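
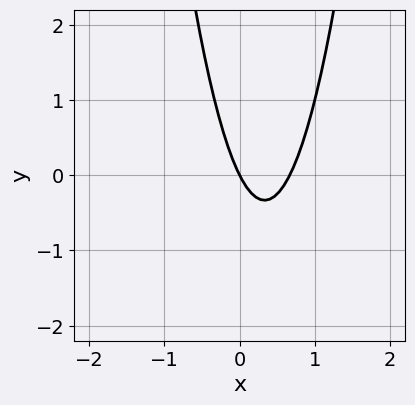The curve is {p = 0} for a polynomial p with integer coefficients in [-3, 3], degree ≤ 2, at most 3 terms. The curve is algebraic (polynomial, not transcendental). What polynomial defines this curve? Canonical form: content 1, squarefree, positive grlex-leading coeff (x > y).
(a) Degree: the shape is more complex than any degree-1 curve, so deg p = 2.
(b) Reading off the gridlines: it crosses the y-axis at the gridline y = 0; one x-axis crossing is at x = 0.
(c) Matching integer coefficients to the picture gives p.

3*x^2 - 2*x - y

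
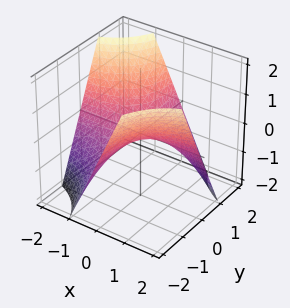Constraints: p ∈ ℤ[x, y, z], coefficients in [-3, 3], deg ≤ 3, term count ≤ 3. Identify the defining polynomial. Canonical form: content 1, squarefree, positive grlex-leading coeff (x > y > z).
deg p = 2. A generic line meets the surface in up to 2 points.
Reading off the gridlines: it crosses the z-axis at the gridline z = 0; every point of the y-axis in the box is on the surface.
Together with the visible shape, these determine p as stated. Check: (-1, 0, 0) on the x-axis lies on the surface, and p(-1, 0, 0) = 0. ✓

x*y + z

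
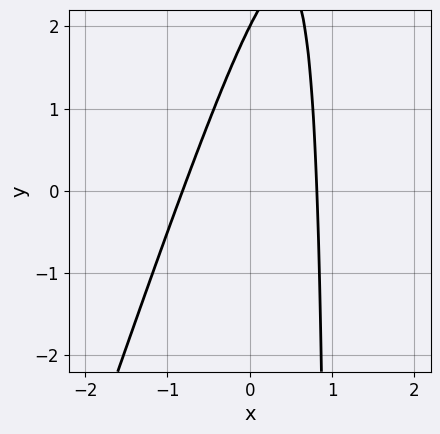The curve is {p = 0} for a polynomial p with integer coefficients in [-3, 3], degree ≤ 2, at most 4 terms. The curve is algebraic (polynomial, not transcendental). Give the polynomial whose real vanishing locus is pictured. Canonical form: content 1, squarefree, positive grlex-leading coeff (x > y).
(a) deg p = 2. The shape is more complex than any degree-1 curve.
(b) Checking where it meets the axes: it crosses the y-axis at the gridline y = 2.
(c) Fitting integer coefficients to these (and the overall shape) gives p.

3*x^2 - x*y + y - 2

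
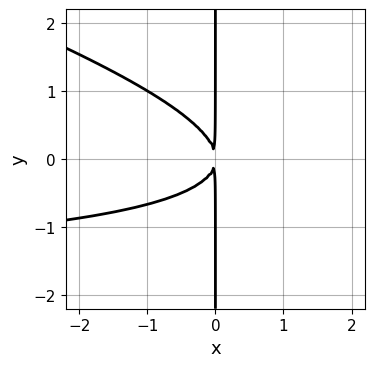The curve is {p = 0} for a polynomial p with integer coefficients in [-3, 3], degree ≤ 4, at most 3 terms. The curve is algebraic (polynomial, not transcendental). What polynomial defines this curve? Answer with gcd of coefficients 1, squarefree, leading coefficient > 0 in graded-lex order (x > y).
First, degree: no degree-2 curve has this shape, so deg p = 3.
Next, from the axis intercepts and sections: the visible y-axis segment lies entirely on the curve.
Finally, matching integer coefficients to the picture gives p.

x^2*y + 3*x*y^2 + 2*x^2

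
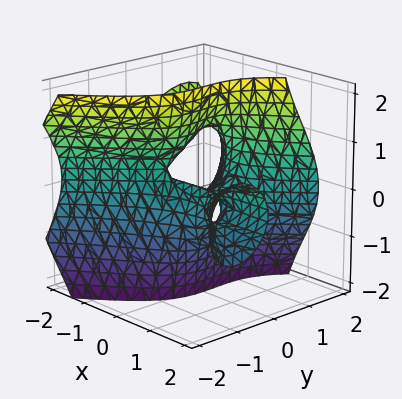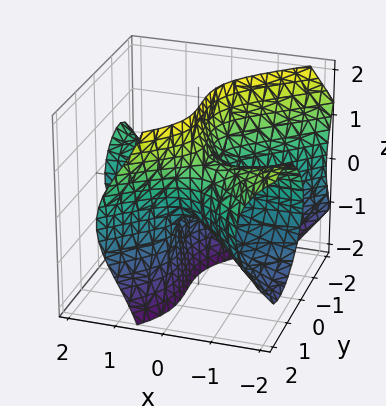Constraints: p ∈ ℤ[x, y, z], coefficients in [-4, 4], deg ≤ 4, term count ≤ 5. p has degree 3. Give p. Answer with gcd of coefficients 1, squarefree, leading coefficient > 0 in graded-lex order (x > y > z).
2*x^2*y + 3*x*z^2 - 2*y^3 + 2*y^2 + z

1. deg p = 3.
2. Reading off the gridlines: the visible x-axis segment lies entirely on the surface; one z-axis crossing is at z = 0.
3. These observations pin down the coefficients.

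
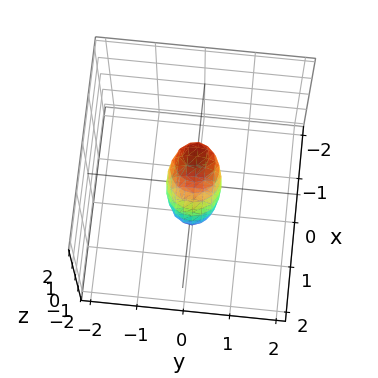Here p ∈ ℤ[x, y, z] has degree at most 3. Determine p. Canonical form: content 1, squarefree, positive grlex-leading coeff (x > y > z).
deg p = 2.
Solving for integer coefficients yields p as stated.

3*x^2 + 3*x*z + 3*y^2 + 2*z^2 - 1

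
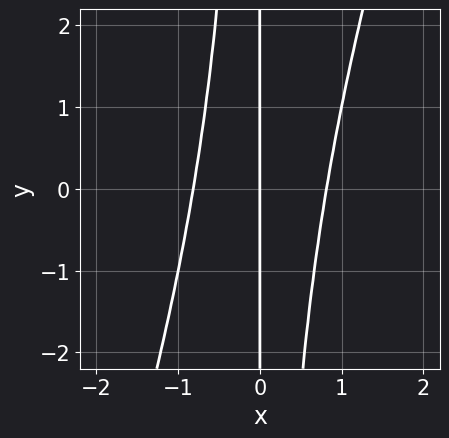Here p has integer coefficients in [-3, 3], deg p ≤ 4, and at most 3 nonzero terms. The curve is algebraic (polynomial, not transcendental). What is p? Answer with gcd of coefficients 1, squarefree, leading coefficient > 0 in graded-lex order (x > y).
3*x^3 - x^2*y - 2*x

1. The degree is 3 — the shape is more complex than any degree-2 curve.
2. Against the integer gridlines: every point of the y-axis in the box is on the curve; one x-axis crossing is at x = 0.
3. Fitting integer coefficients to these (and the overall shape) gives p.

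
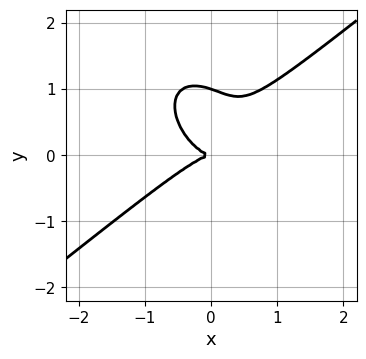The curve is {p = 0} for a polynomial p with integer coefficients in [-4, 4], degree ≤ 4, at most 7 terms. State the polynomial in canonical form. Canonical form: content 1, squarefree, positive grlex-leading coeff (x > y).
3*x^3 - x^2*y - x*y^2 - 3*y^3 + 3*y^2

1. deg p = 3. No degree-2 curve has this shape.
2. Against the integer gridlines: one x-axis crossing is at x = 0; the y-axis gridline crossings are at y ∈ {0, 1}.
3. Matching integer coefficients to the picture gives p.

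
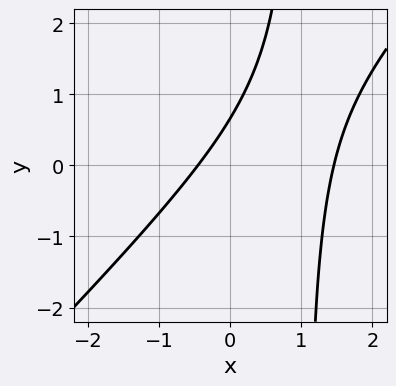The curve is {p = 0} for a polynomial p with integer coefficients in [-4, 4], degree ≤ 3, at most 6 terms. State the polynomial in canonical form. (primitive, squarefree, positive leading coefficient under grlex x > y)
1. deg p = 2. A generic line meets the curve in up to 2 points.
2. Putting this together gives p.

3*x^2 - 3*x*y - 3*x + 3*y - 2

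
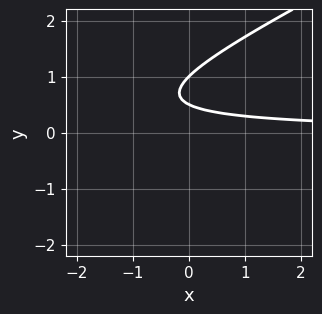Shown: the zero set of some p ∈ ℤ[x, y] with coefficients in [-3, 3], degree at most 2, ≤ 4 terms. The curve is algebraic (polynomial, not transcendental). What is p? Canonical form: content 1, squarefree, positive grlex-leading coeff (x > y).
(a) The degree is 2 — a generic line meets the curve in up to 2 points.
(b) Against the integer gridlines: one y-axis crossing is at y = 1; no x-intercept at any integer in the box.
(c) Assembling these constraints gives the stated polynomial.

x*y - 2*y^2 + 3*y - 1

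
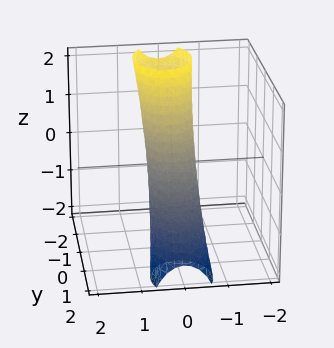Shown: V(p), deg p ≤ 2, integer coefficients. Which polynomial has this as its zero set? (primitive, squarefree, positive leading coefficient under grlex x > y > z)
The degree is 2 — the shape is more complex than any degree-1 surface.
Against the integer gridlines: among the integer gridlines, it crosses the z-axis at z ∈ {-1, 1}.
Fitting integer coefficients to these (and the overall shape) gives p.

3*x^2 + 2*y^2 + 3*y*z + z^2 - 1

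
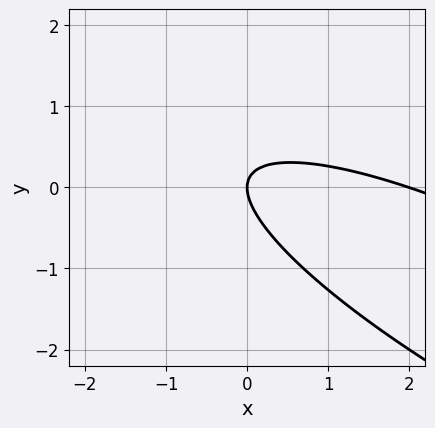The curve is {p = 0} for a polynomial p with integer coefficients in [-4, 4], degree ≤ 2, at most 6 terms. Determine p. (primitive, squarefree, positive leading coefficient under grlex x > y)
1. Degree: the shape is more complex than any degree-1 curve, so deg p = 2.
2. From the visible intercepts: it crosses the y-axis at the gridline y = 0; among the integer gridlines, it crosses the x-axis at x ∈ {0, 2}.
3. The integer polynomial consistent with all of this is the stated p.

x^2 + 3*x*y + 3*y^2 - 2*x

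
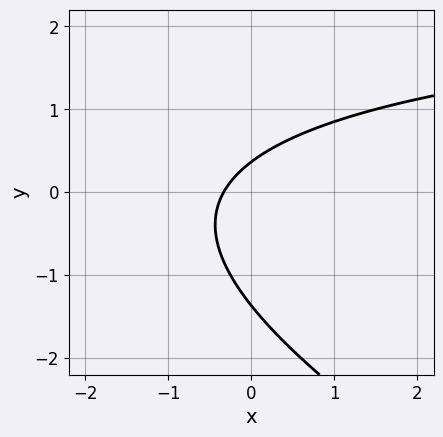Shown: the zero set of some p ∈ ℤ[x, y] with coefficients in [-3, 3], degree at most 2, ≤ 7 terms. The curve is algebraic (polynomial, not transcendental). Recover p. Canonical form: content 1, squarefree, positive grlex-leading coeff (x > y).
(a) Degree: a generic line meets the curve in up to 2 points, so deg p = 2.
(b) Solving for integer coefficients yields p as stated.

x*y + 2*y^2 - 3*x + 2*y - 1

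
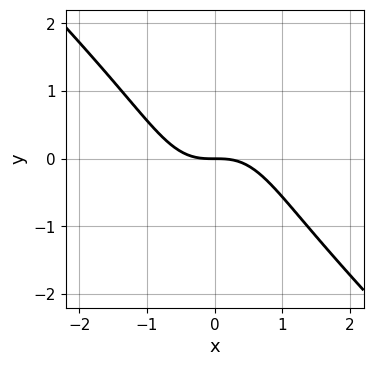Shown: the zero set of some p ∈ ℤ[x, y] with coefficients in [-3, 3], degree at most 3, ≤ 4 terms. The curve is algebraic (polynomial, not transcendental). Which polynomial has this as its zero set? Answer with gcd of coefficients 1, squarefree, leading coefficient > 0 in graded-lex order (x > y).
First, degree: a generic line meets the curve in up to 3 points, so deg p = 3.
Next, from the visible intercepts: it crosses the x-axis at the gridline x = 0; one y-axis crossing is at y = 0.
Finally, the integer polynomial consistent with all of this is the stated p.

3*x^3 + 2*x^2*y + y^3 + 3*y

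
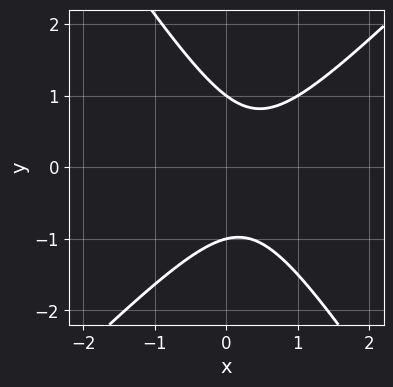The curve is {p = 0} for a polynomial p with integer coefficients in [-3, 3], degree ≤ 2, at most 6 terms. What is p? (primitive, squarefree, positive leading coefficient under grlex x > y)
First, degree: the shape is more complex than any degree-1 curve, so deg p = 2.
Then, against the integer gridlines: it misses every integer gridline on the x-axis; among the integer gridlines, it crosses the y-axis at y ∈ {-1, 1}.
Finally, fitting integer coefficients to these (and the overall shape) gives p.

3*x^2 - x*y - 2*y^2 - 2*x + 2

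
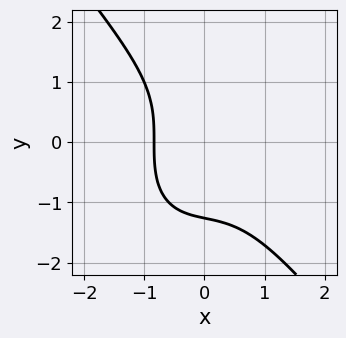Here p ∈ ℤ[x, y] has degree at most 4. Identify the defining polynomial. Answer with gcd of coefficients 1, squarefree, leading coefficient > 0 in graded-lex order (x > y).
(a) Degree: a generic line meets the curve in up to 3 points, so deg p = 3.
(b) Solving for integer coefficients yields p as stated.

2*x^3 + y^3 + x + 2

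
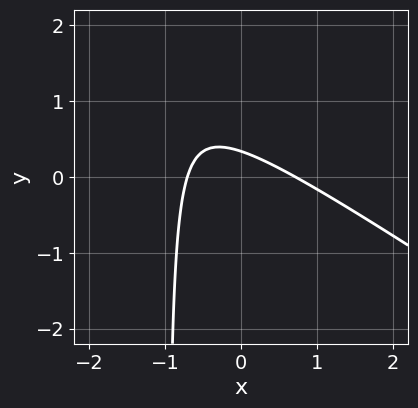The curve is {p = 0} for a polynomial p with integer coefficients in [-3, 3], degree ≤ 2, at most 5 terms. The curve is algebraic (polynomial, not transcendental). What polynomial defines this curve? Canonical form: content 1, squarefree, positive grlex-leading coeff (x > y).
2*x^2 + 3*x*y + 3*y - 1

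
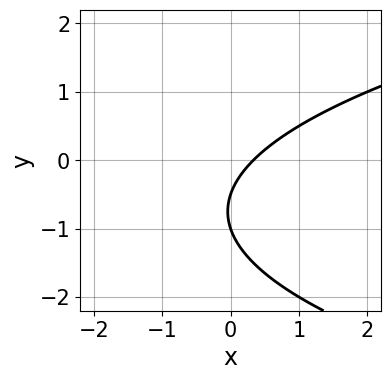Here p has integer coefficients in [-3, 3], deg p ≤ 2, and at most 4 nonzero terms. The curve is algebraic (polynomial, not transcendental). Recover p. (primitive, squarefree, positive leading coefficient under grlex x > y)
2*y^2 - 3*x + 3*y + 1

First, deg p = 2. The shape is more complex than any degree-1 curve.
Then, against the integer gridlines: one y-axis crossing is at y = -1.
Finally, these observations pin down the coefficients.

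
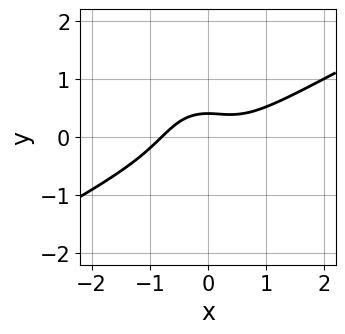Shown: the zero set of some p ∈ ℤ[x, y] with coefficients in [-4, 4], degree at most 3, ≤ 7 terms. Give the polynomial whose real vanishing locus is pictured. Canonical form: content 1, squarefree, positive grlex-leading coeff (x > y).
First, the degree is 3 — no degree-2 curve has this shape.
Finally, matching integer coefficients to the picture gives p.

2*x^3 - 3*x^2*y - 3*y^3 - 2*y + 1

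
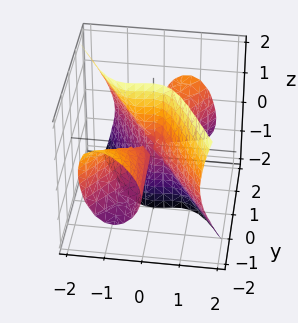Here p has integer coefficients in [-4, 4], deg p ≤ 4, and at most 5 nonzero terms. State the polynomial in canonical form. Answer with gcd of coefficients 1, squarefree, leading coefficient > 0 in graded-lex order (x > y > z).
2*x^3 + x^2*z - x*y^2 + y*z^2

(a) The picture has 2 separate pieces.
(b) The degree is 3 — the shape is more complex than any degree-2 surface.
(c) Checking where it meets the axes: it crosses the x-axis at the gridline x = 0; the visible y-axis segment lies entirely on the surface; every point of the z-axis in the box is on the surface.
(d) Solving for integer coefficients yields p as stated.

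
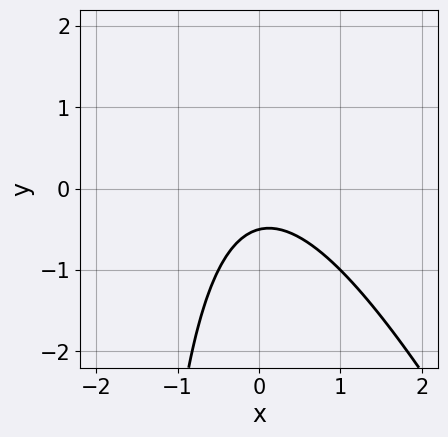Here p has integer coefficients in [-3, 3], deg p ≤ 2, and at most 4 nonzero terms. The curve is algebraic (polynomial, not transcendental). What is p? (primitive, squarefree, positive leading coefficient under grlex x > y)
First, deg p = 2.
Then, observable constraints: it misses every integer gridline on the x-axis.
Finally, solving for integer coefficients yields p as stated.

2*x^2 + x*y + 2*y + 1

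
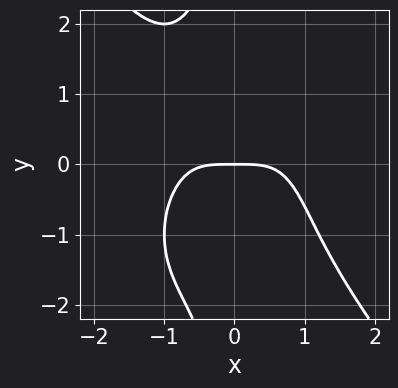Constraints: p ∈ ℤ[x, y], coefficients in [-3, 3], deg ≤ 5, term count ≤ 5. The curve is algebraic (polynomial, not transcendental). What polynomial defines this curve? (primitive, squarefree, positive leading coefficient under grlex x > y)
2*x^4 + x*y^3 + 3*y

1. Degree: the shape is more complex than any degree-3 curve, so deg p = 4.
2. From the axis intercepts and sections: one y-axis crossing is at y = 0; one x-axis crossing is at x = 0.
3. Putting this together gives p.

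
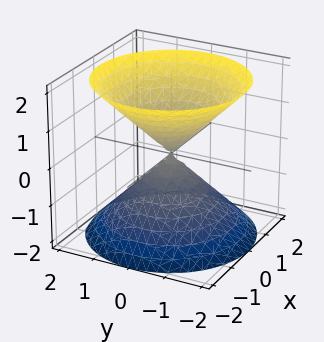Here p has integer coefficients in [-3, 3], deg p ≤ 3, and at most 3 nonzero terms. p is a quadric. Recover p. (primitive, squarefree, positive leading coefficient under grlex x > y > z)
x^2 + y^2 - z^2

First, there are 2 components. Treating them together as one polynomial.
Next, degree: two nappes meeting at a single point; a quadric, so deg p = 2.
Then, symmetries: it's symmetric under z → −z, forcing even powers of z; rotational symmetry about the z-axis ⇒ p depends on x, y only through x² + y².
Then, from the axis intercepts and sections: it crosses the x-axis at the gridline x = 0; one z-axis crossing is at z = 0; a circular section at z = -1 has radius exactly 1.
Finally, these observations pin down the coefficients.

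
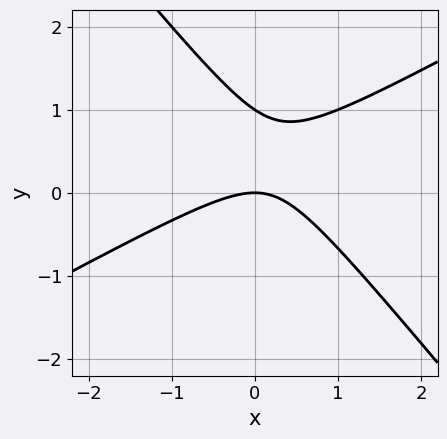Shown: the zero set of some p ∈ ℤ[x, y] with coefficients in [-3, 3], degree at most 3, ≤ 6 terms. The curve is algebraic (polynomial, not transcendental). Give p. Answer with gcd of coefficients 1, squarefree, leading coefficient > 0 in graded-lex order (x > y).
2*x^2 - 2*x*y - 3*y^2 + 3*y

Degree: a generic line meets the curve in up to 2 points, so deg p = 2.
Reading off the gridlines: it crosses the x-axis at the gridline x = 0; among the integer gridlines, it crosses the y-axis at y ∈ {0, 1}.
Solving for integer coefficients yields p as stated.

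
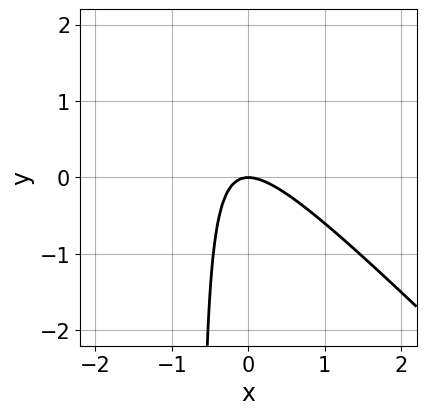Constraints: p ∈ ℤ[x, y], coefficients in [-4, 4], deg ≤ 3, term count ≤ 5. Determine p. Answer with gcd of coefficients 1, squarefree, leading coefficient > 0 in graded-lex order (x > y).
3*x^2 + 3*x*y + 2*y

(a) deg p = 2.
(b) From the visible intercepts: it crosses the x-axis at the gridline x = 0; it meets the y-axis at y = 0 (among the integer gridlines).
(c) Assembling these constraints gives the stated polynomial.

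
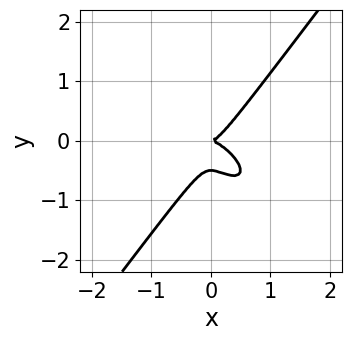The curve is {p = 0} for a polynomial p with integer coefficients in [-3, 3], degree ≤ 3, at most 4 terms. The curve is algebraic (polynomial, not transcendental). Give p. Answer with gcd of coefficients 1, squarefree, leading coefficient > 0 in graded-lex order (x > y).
2*x^3 + 2*x^2*y - 2*y^3 - y^2

1. The degree is 3 — a generic line meets the curve in up to 3 points.
2. From the visible intercepts: it crosses the y-axis at the gridline y = 0; it meets the x-axis at x = 0 (among the integer gridlines).
3. Together with the visible shape, these determine p as stated.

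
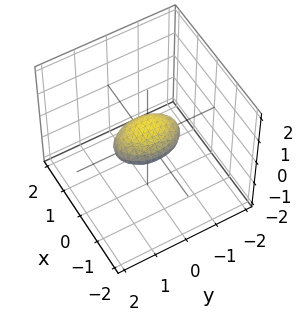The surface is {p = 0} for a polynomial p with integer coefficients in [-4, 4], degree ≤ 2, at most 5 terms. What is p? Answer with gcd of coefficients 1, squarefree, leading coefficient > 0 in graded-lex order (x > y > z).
2*x^2 + y^2 + 3*z^2 - 1

(a) The degree is 2 — a closed, bounded, convex surface; a quadric.
(b) Symmetries: mirror symmetry x ↦ −x ⇒ only even powers of x; mirror symmetry y ↦ −y ⇒ only even powers of y; it's symmetric under z → −z, forcing even powers of z.
(c) From the visible intercepts: the y-axis gridline crossings are at y ∈ {-1, 1}.
(d) Putting this together gives p.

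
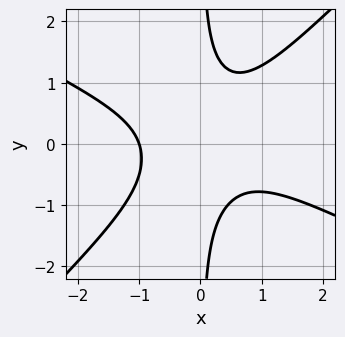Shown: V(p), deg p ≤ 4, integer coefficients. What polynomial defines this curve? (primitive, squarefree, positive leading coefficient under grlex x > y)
x^3 + x^2*y - 2*x*y^2 + 1

(a) The degree is 3 — no degree-2 curve has this shape.
(b) Against the integer gridlines: it meets the x-axis at x = -1 (among the integer gridlines); it misses every integer gridline on the y-axis.
(c) Matching integer coefficients to the picture gives p.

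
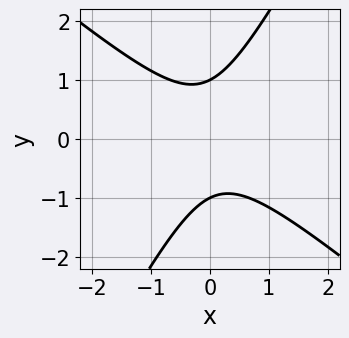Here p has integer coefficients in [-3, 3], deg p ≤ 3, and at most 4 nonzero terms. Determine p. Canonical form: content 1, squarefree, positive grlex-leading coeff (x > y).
(a) The degree is 2 — a generic line meets the curve in up to 2 points.
(b) Against the integer gridlines: the y-axis gridline crossings are at y ∈ {-1, 1}; the curve avoids every integer x-axis point in the box.
(c) Putting this together gives p.

3*x^2 + 2*x*y - 2*y^2 + 2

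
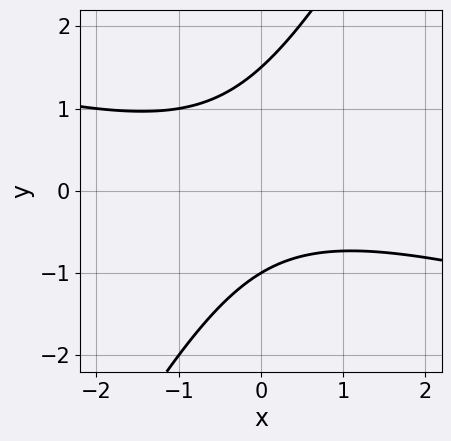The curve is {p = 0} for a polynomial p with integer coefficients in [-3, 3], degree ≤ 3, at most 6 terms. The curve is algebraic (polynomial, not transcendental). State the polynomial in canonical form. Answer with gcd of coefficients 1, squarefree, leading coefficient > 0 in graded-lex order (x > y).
x^2 + 3*x*y - 2*y^2 + y + 3

The degree is 2 — the shape is more complex than any degree-1 curve.
From the axis intercepts and sections: no x-intercept at any integer in the box; one y-axis crossing is at y = -1.
Fitting integer coefficients to these (and the overall shape) gives p.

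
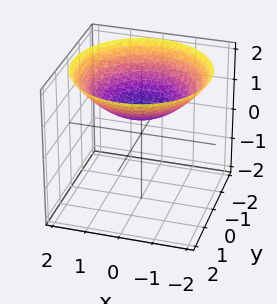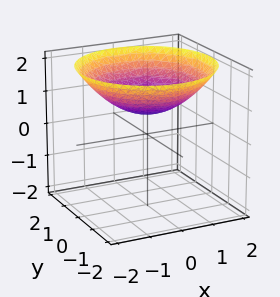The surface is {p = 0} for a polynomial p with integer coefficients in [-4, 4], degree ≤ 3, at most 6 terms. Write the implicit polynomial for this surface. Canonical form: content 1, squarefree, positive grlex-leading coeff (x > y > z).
x^2 + y^2 - 3*z + 2

The degree is 2 — a generic line meets the surface in up to 2 points.
By symmetry, the z-axis is an axis of rotation, so x and y enter only as x² + y².
Checking where it meets the axes: it misses every integer gridline on the x-axis; a circular section at z = 1 has radius exactly 1; the surface avoids every integer y-axis point in the box.
Matching integer coefficients to the picture gives p.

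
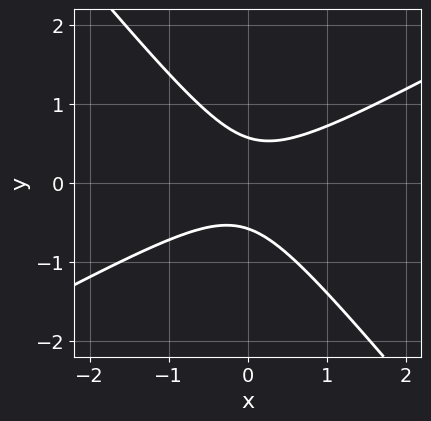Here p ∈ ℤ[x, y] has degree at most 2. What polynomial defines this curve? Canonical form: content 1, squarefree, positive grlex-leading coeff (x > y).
2*x^2 - 2*x*y - 3*y^2 + 1

The degree is 2 — the shape is more complex than any degree-1 curve.
From the axis intercepts and sections: the curve avoids every integer x-axis point in the box.
These observations pin down the coefficients.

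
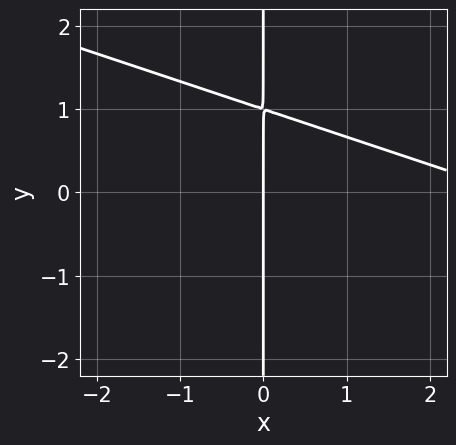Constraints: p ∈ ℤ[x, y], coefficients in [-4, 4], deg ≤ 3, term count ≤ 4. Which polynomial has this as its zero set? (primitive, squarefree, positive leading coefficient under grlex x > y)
x^2 + 3*x*y - 3*x

1. deg p = 2. The shape is more complex than any degree-1 curve.
2. Observable constraints: one x-axis crossing is at x = 0; every point of the y-axis in the box is on the curve.
3. Together with the visible shape, these determine p as stated.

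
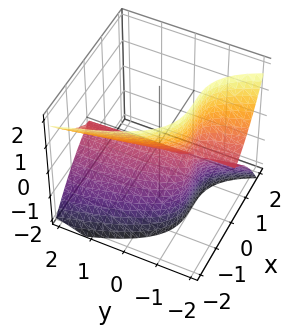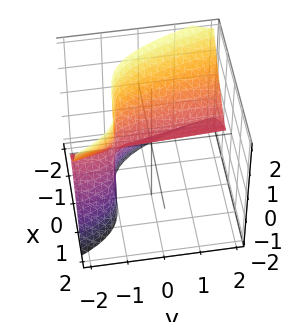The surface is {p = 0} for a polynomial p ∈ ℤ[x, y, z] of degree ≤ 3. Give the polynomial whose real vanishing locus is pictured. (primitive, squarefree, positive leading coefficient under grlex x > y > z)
The degree is 3 — a generic line meets the surface in up to 3 points.
From the axis intercepts and sections: it meets the z-axis at z = 0 (among the integer gridlines); every point of the y-axis in the box is on the surface; one x-axis crossing is at x = 0.
The integer polynomial consistent with all of this is the stated p.

x^3 + y*z^2 + z^2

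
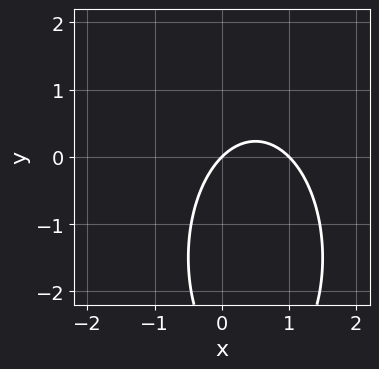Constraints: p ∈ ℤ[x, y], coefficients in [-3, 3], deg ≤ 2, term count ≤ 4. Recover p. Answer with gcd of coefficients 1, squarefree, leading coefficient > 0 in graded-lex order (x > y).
1. The degree is 2 — no degree-1 curve has this shape.
2. Observable constraints: among the integer gridlines, it crosses the x-axis at x ∈ {0, 1}; it meets the y-axis at y = 0 (among the integer gridlines).
3. Assembling these constraints gives the stated polynomial.

3*x^2 + y^2 - 3*x + 3*y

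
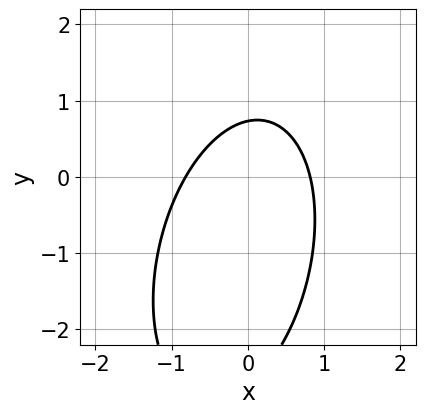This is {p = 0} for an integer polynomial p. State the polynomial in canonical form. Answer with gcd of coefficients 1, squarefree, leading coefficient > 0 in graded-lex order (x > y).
First, deg p = 2. No degree-1 curve has this shape.
Finally, matching integer coefficients to the picture gives p.

3*x^2 - x*y + y^2 + 2*y - 2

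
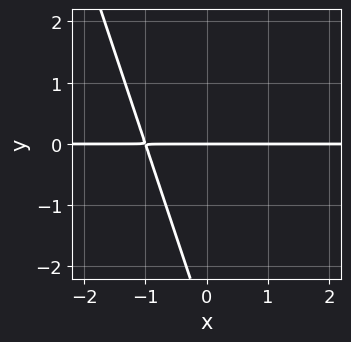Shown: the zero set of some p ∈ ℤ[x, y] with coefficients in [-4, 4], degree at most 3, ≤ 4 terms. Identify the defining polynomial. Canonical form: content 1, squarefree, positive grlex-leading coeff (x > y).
(a) deg p = 2.
(b) From the visible intercepts: one y-axis crossing is at y = 0; the visible x-axis segment lies entirely on the curve.
(c) Assembling these constraints gives the stated polynomial.

3*x*y + y^2 + 3*y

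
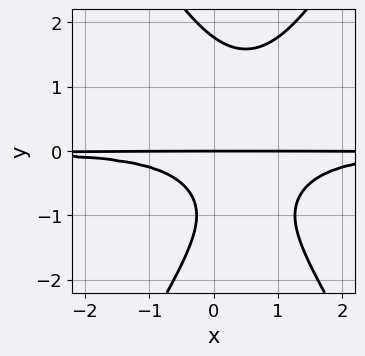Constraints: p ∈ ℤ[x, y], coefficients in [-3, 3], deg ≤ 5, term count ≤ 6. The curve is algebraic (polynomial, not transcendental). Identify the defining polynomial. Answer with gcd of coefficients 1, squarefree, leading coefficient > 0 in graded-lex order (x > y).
(a) The degree is 4 — no degree-3 curve has this shape.
(b) From the axis intercepts and sections: it meets the y-axis at y = 0 (among the integer gridlines); every point of the x-axis in the box is on the curve.
(c) These observations pin down the coefficients.

3*x^2*y^2 - y^4 - 3*x*y^2 + 2*y^2 + 2*y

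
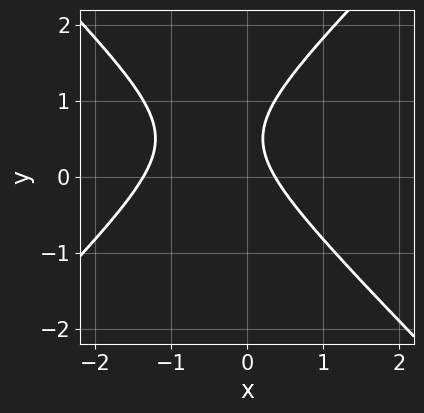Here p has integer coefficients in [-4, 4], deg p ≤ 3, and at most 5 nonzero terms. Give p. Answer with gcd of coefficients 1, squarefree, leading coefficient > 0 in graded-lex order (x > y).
deg p = 2. A generic line meets the curve in up to 2 points.
Against the integer gridlines: the curve avoids every integer y-axis point in the box.
The integer polynomial consistent with all of this is the stated p.

2*x^2 - 2*y^2 + 2*x + 2*y - 1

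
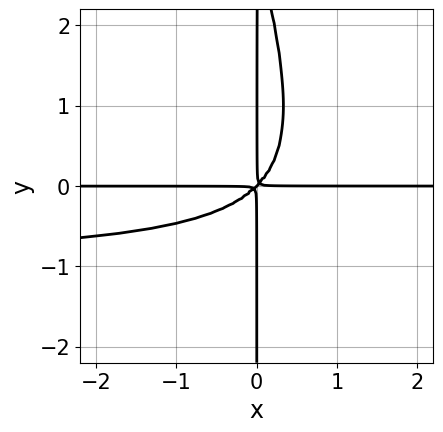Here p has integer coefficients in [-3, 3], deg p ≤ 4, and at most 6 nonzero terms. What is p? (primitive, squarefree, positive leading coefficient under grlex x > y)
3*x^2*y^2 + x*y^3 + 3*x^2*y - 3*x*y^2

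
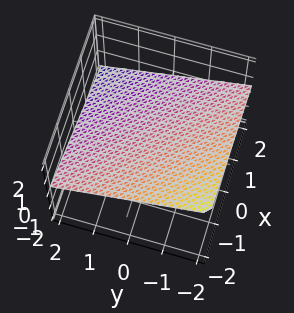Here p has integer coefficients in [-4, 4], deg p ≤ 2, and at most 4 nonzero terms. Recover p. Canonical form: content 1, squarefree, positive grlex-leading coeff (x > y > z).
x + y + 3*z - 2

(a) The degree is 1 — the surface is flat (a plane).
(b) Against the integer gridlines: it meets the x-axis at x = 2 (among the integer gridlines); one y-axis crossing is at y = 2.
(c) Matching integer coefficients to the picture gives p.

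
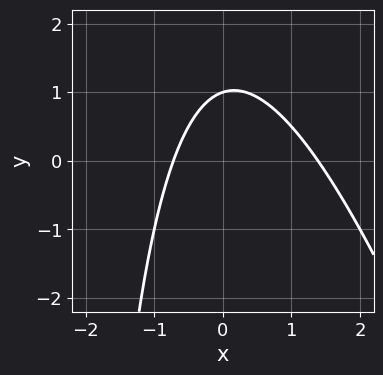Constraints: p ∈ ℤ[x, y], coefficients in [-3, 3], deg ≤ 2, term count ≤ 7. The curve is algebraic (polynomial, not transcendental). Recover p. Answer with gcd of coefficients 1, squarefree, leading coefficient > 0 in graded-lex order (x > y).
3*x^2 + x*y - 2*x + 3*y - 3

The degree is 2 — a generic line meets the curve in up to 2 points.
Against the integer gridlines: one y-axis crossing is at y = 1.
Solving for integer coefficients yields p as stated.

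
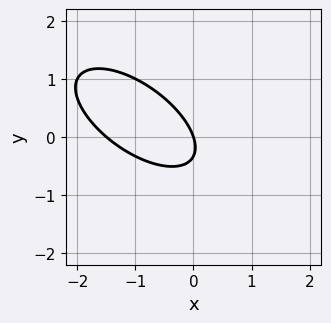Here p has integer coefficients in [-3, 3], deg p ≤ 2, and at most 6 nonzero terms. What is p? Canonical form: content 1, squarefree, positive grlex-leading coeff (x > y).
2*x^2 + 3*x*y + 3*y^2 + 3*x + y

Degree: the shape is more complex than any degree-1 curve, so deg p = 2.
Reading off the gridlines: one x-axis crossing is at x = 0; it crosses the y-axis at the gridline y = 0.
Fitting integer coefficients to these (and the overall shape) gives p.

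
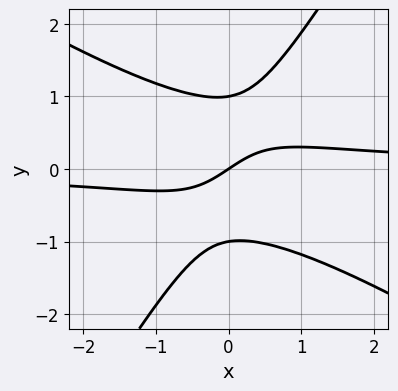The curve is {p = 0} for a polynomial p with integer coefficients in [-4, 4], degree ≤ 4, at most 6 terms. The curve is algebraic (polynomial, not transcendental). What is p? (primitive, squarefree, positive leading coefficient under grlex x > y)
(a) The degree is 3 — no degree-2 curve has this shape.
(b) From the visible intercepts: one x-axis crossing is at x = 0; among the integer gridlines, it crosses the y-axis at y ∈ {-1, 0, 1}.
(c) These observations pin down the coefficients.

3*x^2*y + 3*x*y^2 - 3*y^3 - 2*x + 3*y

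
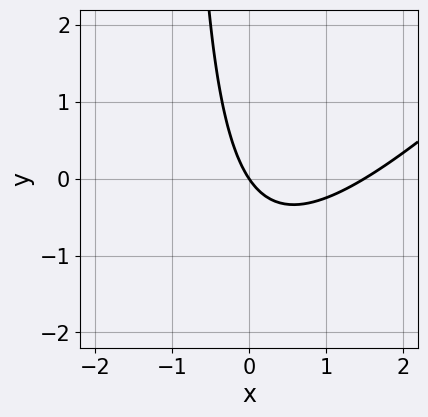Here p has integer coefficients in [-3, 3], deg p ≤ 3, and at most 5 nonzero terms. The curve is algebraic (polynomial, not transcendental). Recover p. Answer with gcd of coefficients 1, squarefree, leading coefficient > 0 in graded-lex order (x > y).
(a) The degree is 2 — a generic line meets the curve in up to 2 points.
(b) Reading off the gridlines: one y-axis crossing is at y = 0; it meets the x-axis at x = 0 (among the integer gridlines).
(c) These observations pin down the coefficients.

2*x^2 - 2*x*y - 3*x - 2*y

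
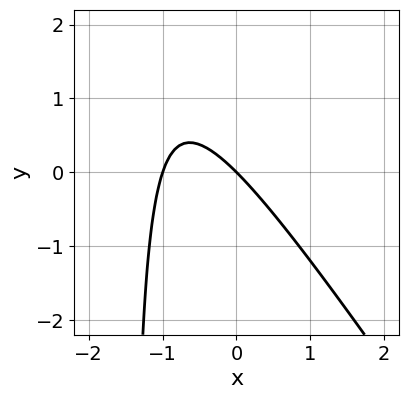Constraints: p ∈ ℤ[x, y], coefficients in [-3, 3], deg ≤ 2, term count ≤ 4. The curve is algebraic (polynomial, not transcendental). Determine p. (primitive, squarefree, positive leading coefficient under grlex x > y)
3*x^2 + 2*x*y + 3*x + 3*y

First, degree: no degree-1 curve has this shape, so deg p = 2.
Next, from the axis intercepts and sections: it meets the y-axis at y = 0 (among the integer gridlines); among the integer gridlines, it crosses the x-axis at x ∈ {-1, 0}.
Finally, together with the visible shape, these determine p as stated.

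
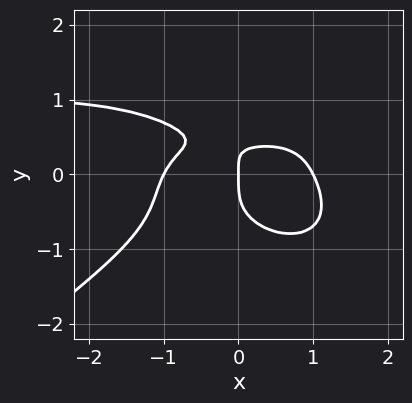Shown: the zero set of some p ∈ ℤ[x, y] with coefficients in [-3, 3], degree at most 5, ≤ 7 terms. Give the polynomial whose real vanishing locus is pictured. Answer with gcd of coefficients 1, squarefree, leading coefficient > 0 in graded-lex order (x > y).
x^3*y - 3*y^4 - x^3 - 2*x*y + x

1. The degree is 4 — a generic line meets the curve in up to 4 points.
2. From the visible intercepts: one y-axis crossing is at y = 0; the x-axis gridline crossings are at x ∈ {-1, 0, 1}.
3. Matching integer coefficients to the picture gives p.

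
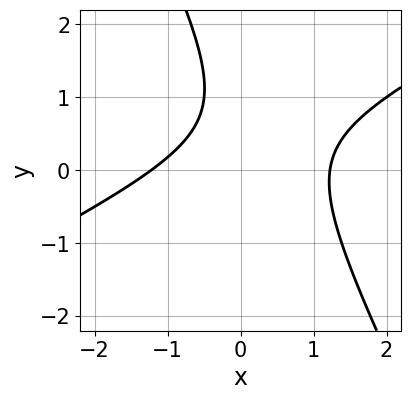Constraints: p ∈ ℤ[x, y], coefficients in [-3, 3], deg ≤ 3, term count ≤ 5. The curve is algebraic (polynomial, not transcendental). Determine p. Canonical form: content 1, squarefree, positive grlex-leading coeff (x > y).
2*x^2 - 3*x*y - 2*y^2 + 3*y - 3

(a) Degree: the shape is more complex than any degree-1 curve, so deg p = 2.
(b) From the axis intercepts and sections: it misses every integer gridline on the y-axis.
(c) Matching integer coefficients to the picture gives p.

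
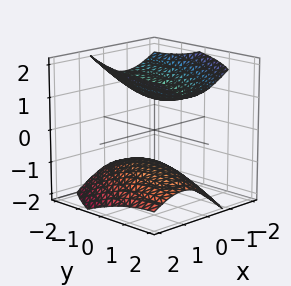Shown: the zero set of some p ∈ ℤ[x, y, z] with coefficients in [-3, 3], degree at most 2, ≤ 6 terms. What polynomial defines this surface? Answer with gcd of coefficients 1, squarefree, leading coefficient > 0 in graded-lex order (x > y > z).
3*x^2 - 2*x*y + x*z + y^2 - 3*z^2 + 3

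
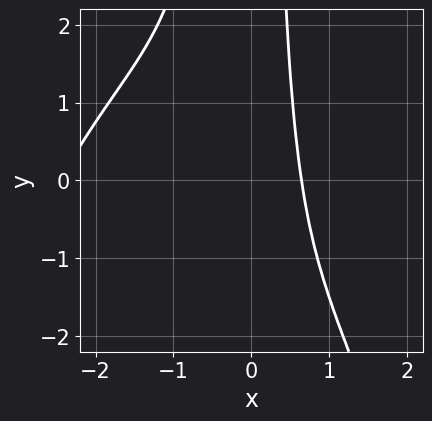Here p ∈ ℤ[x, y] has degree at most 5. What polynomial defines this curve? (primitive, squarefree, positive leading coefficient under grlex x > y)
1. Degree: no degree-3 curve has this shape, so deg p = 4.
2. From the axis intercepts and sections: no y-intercept at any integer in the box.
3. Solving for integer coefficients yields p as stated.

x^4 + 2*x^3 + 2*x^2*y + 2*x - 2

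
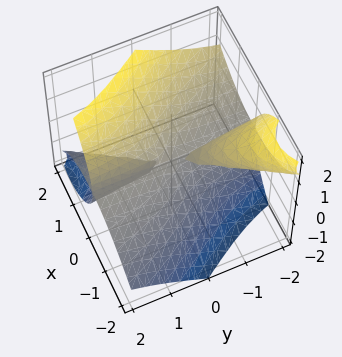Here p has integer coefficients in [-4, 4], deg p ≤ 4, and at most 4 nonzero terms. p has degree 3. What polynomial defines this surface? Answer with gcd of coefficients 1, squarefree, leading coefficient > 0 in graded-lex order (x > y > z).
1. I count 3 distinct pieces. They look like related sheets of one shape, so recover p as a whole.
2. The degree is 3 — the shape is more complex than any degree-2 surface.
3. From the axis intercepts and sections: one x-axis crossing is at x = 0; the visible y-axis segment lies entirely on the surface.
4. Solving for integer coefficients yields p as stated.

x^3 + 2*x*y*z - z^3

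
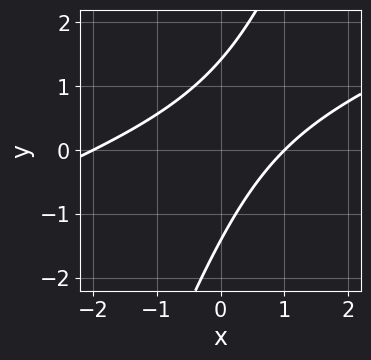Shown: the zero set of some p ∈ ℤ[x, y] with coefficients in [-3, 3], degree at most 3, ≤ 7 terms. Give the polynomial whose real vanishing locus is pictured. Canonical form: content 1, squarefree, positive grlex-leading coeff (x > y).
x^2 - 3*x*y + y^2 + x - 2

1. deg p = 2.
2. Reading off the gridlines: the x-axis gridline crossings are at x ∈ {-2, 1}.
3. Solving for integer coefficients yields p as stated.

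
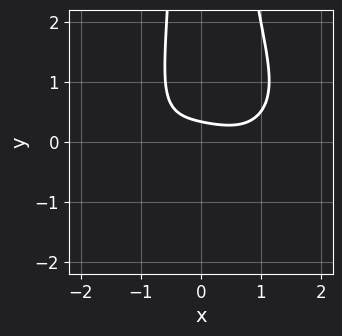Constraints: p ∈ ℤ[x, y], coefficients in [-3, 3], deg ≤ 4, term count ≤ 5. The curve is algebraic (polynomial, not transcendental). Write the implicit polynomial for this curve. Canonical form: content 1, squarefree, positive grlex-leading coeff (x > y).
1. Degree: a generic line meets the curve in up to 4 points, so deg p = 4.
2. Checking where it meets the axes: no x-intercept at any integer in the box.
3. The integer polynomial consistent with all of this is the stated p.

x^4 + 2*x^2*y^2 - 2*x*y - 3*y + 1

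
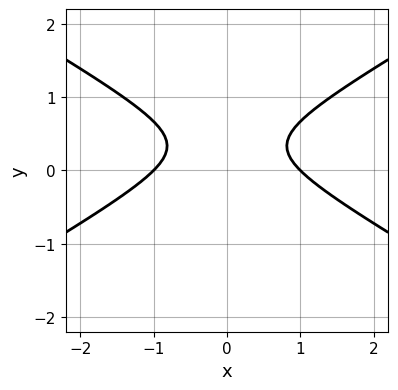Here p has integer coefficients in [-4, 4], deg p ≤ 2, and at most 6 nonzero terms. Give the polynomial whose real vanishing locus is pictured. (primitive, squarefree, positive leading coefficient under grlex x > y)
x^2 - 3*y^2 + 2*y - 1

(a) deg p = 2. No degree-1 curve has this shape.
(b) Symmetries: mirror symmetry x ↦ −x ⇒ only even powers of x.
(c) Reading off the gridlines: it misses every integer gridline on the y-axis; the x-axis gridline crossings are at x ∈ {-1, 1}.
(d) Putting this together gives p.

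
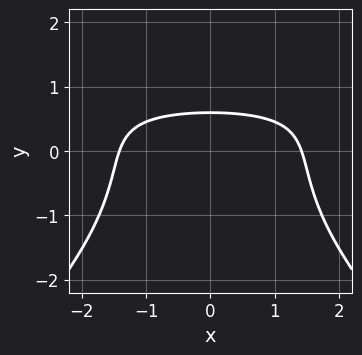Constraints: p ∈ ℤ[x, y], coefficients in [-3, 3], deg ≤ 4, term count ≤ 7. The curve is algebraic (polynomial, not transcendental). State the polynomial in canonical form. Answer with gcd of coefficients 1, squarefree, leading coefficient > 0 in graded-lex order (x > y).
First, the degree is 3 — the shape is more complex than any degree-2 curve.
Next, symmetries: it's symmetric under x → −x, forcing even powers of x.
Finally, assembling these constraints gives the stated polynomial.

x^2*y - y^3 - x^2 - 3*y + 2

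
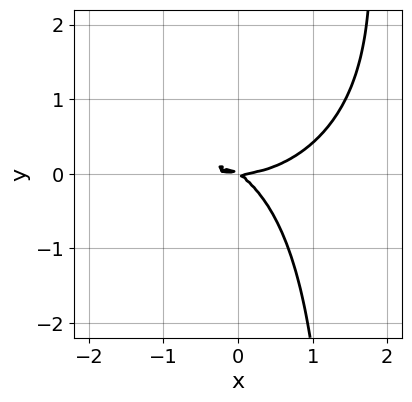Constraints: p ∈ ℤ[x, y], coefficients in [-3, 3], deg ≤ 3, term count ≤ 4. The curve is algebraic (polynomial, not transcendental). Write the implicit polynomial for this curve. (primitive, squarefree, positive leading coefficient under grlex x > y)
x^3 + 2*x*y^2 - 2*x*y - 3*y^2

(a) Degree: no degree-2 curve has this shape, so deg p = 3.
(b) Checking where it meets the axes: one x-axis crossing is at x = 0; it meets the y-axis at y = 0 (among the integer gridlines).
(c) The integer polynomial consistent with all of this is the stated p.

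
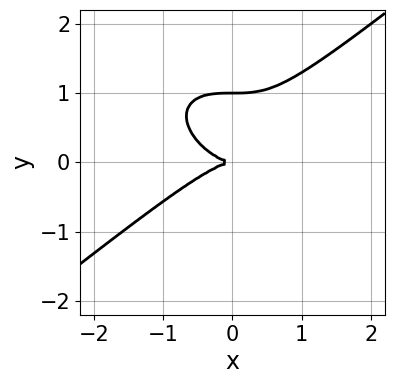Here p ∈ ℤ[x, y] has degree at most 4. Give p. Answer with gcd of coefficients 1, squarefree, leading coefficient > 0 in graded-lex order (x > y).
x^3 - 2*y^3 + 2*y^2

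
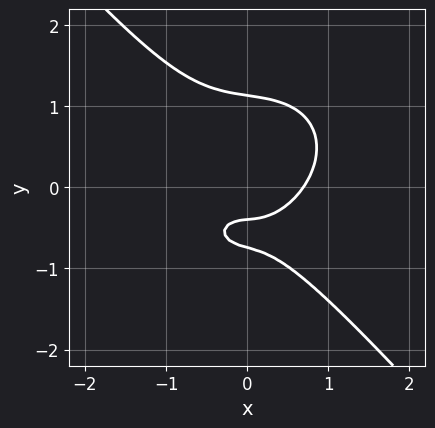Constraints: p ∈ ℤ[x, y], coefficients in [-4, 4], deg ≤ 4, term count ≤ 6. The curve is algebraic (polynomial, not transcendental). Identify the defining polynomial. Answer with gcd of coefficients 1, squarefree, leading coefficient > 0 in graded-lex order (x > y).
First, deg p = 3. A generic line meets the curve in up to 3 points.
Finally, putting this together gives p.

3*x^3 + x*y^2 + 3*y^3 - 3*y - 1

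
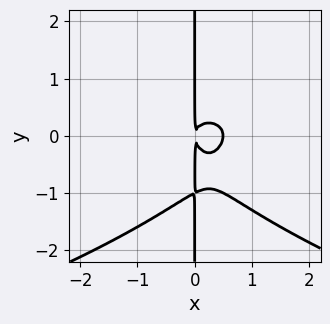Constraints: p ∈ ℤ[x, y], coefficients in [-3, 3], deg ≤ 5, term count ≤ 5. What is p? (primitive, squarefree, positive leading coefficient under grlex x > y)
2*x*y^3 + 2*x^3 + 2*x*y^2 - x^2

First, deg p = 4. A generic line meets the curve in up to 4 points.
Then, observable constraints: every point of the y-axis in the box is on the curve.
Finally, fitting integer coefficients to these (and the overall shape) gives p.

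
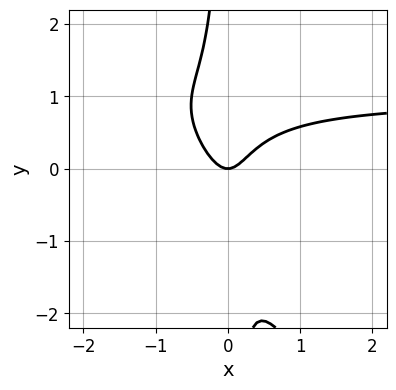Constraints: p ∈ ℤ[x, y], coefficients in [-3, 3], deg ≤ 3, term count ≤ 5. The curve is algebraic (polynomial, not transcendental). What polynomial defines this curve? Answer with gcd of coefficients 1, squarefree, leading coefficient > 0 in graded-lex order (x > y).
First, the degree is 3 — the shape is more complex than any degree-2 curve.
Next, checking where it meets the axes: it meets the x-axis at x = 0 (among the integer gridlines); it crosses the y-axis at the gridline y = 0.
Finally, these observations pin down the coefficients.

3*x^2*y + 2*x*y^2 - 3*x^2 + y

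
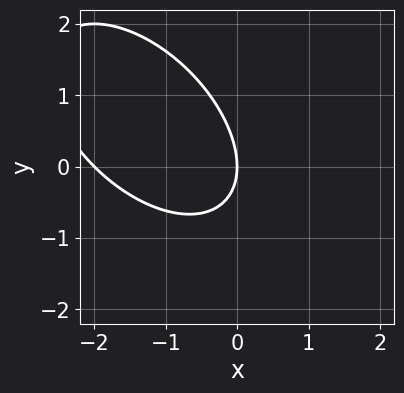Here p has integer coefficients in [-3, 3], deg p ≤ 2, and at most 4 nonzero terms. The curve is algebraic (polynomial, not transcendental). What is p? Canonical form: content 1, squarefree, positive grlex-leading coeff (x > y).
(a) deg p = 2. No degree-1 curve has this shape.
(b) From the axis intercepts and sections: one y-axis crossing is at y = 0; the x-axis gridline crossings are at x ∈ {-2, 0}.
(c) The integer polynomial consistent with all of this is the stated p.

x^2 + x*y + y^2 + 2*x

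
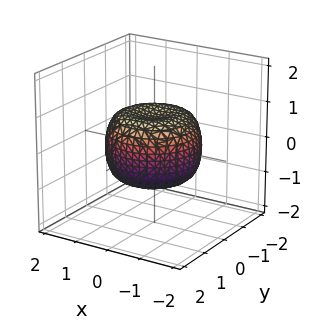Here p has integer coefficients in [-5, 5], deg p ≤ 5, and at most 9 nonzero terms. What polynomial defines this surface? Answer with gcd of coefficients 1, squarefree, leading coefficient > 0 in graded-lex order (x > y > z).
deg p = 4. The shape is more complex than any degree-3 surface.
Symmetries: every cross-section ⟂ z is a circle, so x, y appear only via x² + y².
Reading off the gridlines: a circular section at z = 0 has radius between 1 and 2.
Together with the visible shape, these determine p as stated.

2*x^4 + 4*x^2*y^2 + 2*y^4 - 2*x^2 - 2*y^2 + 3*z^2 - 2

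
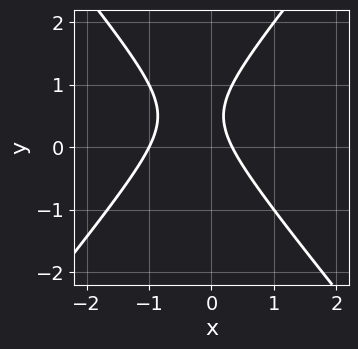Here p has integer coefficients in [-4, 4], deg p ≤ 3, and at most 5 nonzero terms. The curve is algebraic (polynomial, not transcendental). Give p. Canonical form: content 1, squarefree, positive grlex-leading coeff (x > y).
3*x^2 - 2*y^2 + 2*x + 2*y - 1

First, degree: no degree-1 curve has this shape, so deg p = 2.
Then, observable constraints: it crosses the x-axis at the gridline x = -1; no y-intercept at any integer in the box.
Finally, fitting integer coefficients to these (and the overall shape) gives p.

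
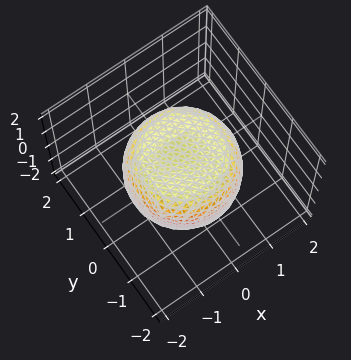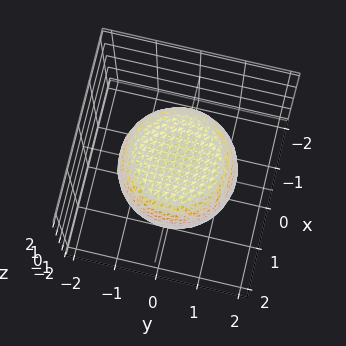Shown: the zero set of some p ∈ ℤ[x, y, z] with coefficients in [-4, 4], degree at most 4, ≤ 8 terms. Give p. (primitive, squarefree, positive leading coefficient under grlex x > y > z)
2*x^4 + 4*x^2*y^2 + 2*y^4 - 2*x^2 - 2*y^2 + 3*z^2 - 3

Degree: no degree-3 surface has this shape, so deg p = 4.
Symmetries: the surface is invariant under rotation about z: p = q(x² + y², z).
Reading off the gridlines: a circular section at z = 1 has radius exactly 1; the z-axis gridline crossings are at z ∈ {-1, 1}.
Matching integer coefficients to the picture gives p.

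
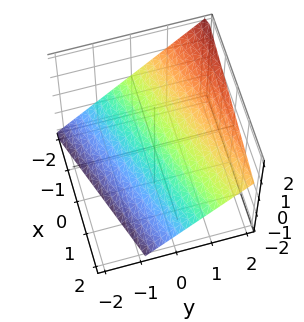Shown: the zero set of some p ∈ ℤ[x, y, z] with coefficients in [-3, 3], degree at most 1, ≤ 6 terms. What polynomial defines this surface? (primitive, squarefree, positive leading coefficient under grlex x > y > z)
x - 3*y + 3*z + 2

The degree is 1 — the surface is flat (a plane).
From the axis intercepts and sections: one x-axis crossing is at x = -2.
These observations pin down the coefficients.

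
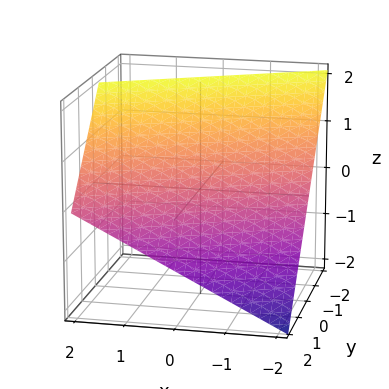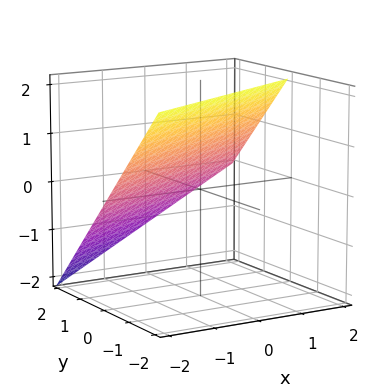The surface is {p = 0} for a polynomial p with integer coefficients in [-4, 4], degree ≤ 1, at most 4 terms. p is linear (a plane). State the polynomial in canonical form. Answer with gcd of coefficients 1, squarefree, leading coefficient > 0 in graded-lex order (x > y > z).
x - 2*y - 2*z + 2

(a) Degree: every cross-section is a straight line — this is a plane, so deg p = 1.
(b) From the visible intercepts: one z-axis crossing is at z = 1; it meets the y-axis at y = 1 (among the integer gridlines); it crosses the x-axis at the gridline x = -2.
(c) Fitting integer coefficients to these (and the overall shape) gives p.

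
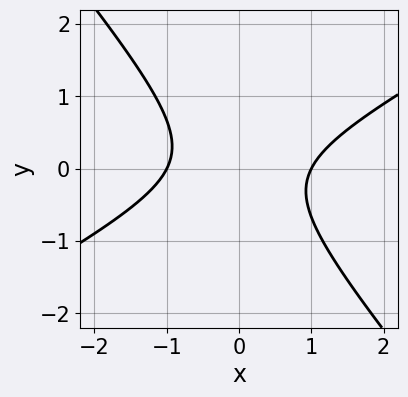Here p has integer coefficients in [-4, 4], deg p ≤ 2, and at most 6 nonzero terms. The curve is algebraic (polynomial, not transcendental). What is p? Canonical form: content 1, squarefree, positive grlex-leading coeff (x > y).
First, deg p = 2. No degree-1 curve has this shape.
Next, from the visible intercepts: it misses every integer gridline on the y-axis; the x-axis gridline crossings are at x ∈ {-1, 1}.
Finally, putting this together gives p.

2*x^2 - 2*x*y - 3*y^2 - 2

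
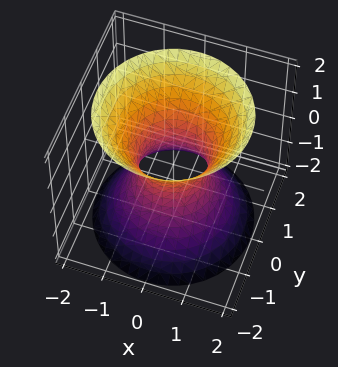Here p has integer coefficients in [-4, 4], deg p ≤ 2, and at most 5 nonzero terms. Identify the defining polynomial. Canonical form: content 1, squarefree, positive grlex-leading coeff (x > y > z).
3*x^2 + 3*y^2 - 2*z^2 - 2

1. The degree is 2 — a generic line meets the surface in up to 2 points.
2. Symmetries: every cross-section ⟂ z is a circle, so x, y appear only via x² + y².
3. From the visible intercepts: a circular section at z = 1 has radius between 1 and 2; no z-intercept at any integer in the box.
4. Solving for integer coefficients yields p as stated.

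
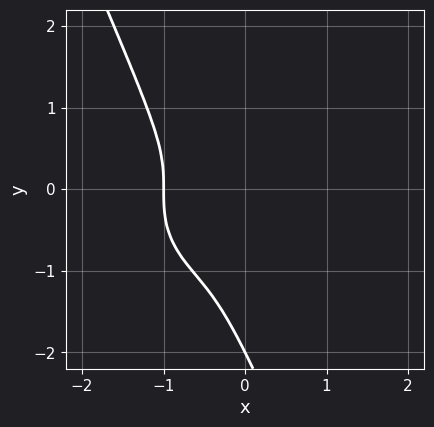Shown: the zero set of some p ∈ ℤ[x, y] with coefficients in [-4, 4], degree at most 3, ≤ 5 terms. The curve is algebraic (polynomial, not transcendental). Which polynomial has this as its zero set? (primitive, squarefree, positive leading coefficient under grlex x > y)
(a) The degree is 3 — no degree-2 curve has this shape.
(b) Observable constraints: it meets the y-axis at y = -2 (among the integer gridlines); it meets the x-axis at x = -1 (among the integer gridlines).
(c) Matching integer coefficients to the picture gives p.

2*x^3 + 2*x*y^2 + y^3 + 2*x^2 + 2*y^2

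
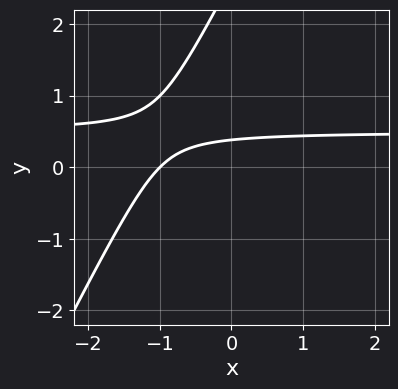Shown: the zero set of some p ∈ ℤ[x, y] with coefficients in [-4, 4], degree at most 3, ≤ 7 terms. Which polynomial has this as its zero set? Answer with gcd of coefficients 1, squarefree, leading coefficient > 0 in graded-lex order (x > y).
2*x*y - y^2 - x + 3*y - 1

1. deg p = 2. The shape is more complex than any degree-1 curve.
2. From the axis intercepts and sections: it crosses the x-axis at the gridline x = -1.
3. Assembling these constraints gives the stated polynomial.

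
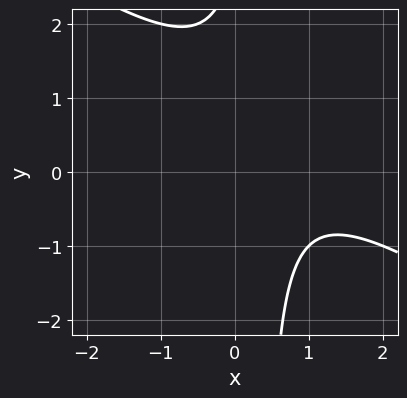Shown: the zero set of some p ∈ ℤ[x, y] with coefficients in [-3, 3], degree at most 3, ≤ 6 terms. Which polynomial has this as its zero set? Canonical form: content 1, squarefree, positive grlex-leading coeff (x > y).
First, deg p = 2. No degree-1 curve has this shape.
Next, from the axis intercepts and sections: the curve avoids every integer y-axis point in the box; it misses every integer gridline on the x-axis.
Finally, matching integer coefficients to the picture gives p.

2*x^2 + 3*x*y - 3*x - y + 3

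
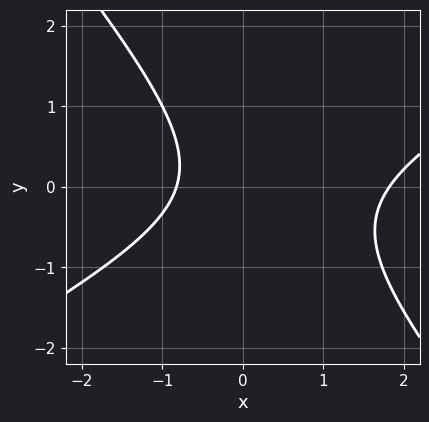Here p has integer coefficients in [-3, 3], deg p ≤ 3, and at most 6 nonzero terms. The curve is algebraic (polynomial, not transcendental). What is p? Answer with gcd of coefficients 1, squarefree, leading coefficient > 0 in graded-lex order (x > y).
(a) deg p = 2.
(b) Observable constraints: the curve avoids every integer y-axis point in the box.
(c) Putting this together gives p.

2*x^2 - 2*x*y - 3*y^2 - 2*x - 3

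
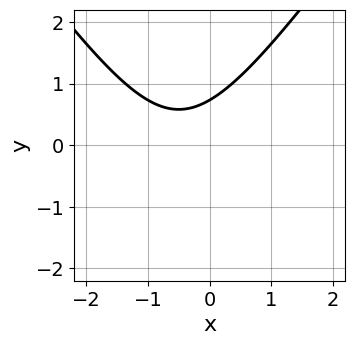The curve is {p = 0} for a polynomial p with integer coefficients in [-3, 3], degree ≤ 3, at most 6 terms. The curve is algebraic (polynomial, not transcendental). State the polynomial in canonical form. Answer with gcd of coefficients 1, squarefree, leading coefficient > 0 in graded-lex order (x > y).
deg p = 2. No degree-1 curve has this shape.
Reading off the gridlines: it misses every integer gridline on the x-axis.
Matching integer coefficients to the picture gives p.

2*x^2 - y^2 + 2*x - 2*y + 2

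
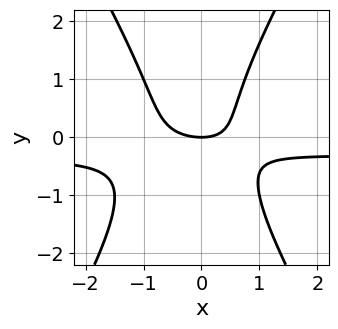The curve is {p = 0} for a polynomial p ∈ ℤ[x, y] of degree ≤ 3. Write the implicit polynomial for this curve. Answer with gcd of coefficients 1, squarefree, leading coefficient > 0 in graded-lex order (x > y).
3*x^2*y - y^3 + x^2 + x*y - 2*y

1. The degree is 3 — no degree-2 curve has this shape.
2. Checking where it meets the axes: it crosses the x-axis at the gridline x = 0; one y-axis crossing is at y = 0.
3. These observations pin down the coefficients.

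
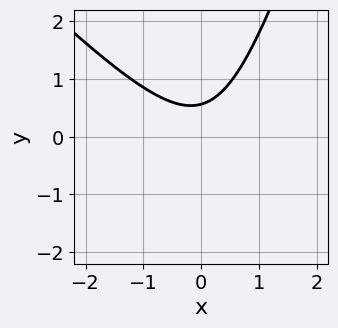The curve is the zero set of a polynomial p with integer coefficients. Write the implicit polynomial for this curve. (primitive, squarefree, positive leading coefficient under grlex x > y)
3*x^2 + 2*x*y - y^2 - 3*y + 2

First, the degree is 2 — no degree-1 curve has this shape.
Next, against the integer gridlines: it misses every integer gridline on the x-axis.
Finally, the integer polynomial consistent with all of this is the stated p.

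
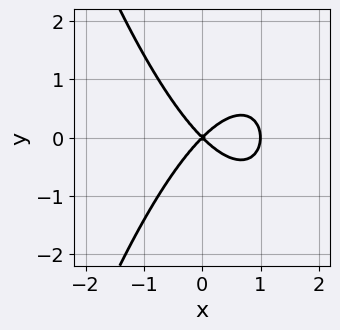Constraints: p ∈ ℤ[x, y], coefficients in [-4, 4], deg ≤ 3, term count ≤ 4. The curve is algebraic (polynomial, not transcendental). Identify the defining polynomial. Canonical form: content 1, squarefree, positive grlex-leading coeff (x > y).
Degree: a generic line meets the curve in up to 3 points, so deg p = 3.
Symmetries: mirror symmetry y ↦ −y ⇒ only even powers of y.
From the visible intercepts: the x-axis gridline crossings are at x ∈ {0, 1}; one y-axis crossing is at y = 0.
Putting this together gives p.

x^3 - x^2 + y^2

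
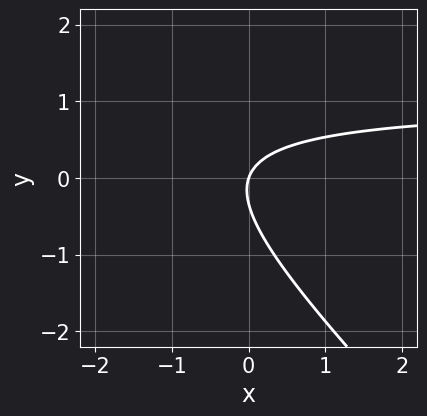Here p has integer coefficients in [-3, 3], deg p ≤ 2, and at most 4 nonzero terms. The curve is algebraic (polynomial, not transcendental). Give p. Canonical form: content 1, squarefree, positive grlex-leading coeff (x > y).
1. The degree is 2 — the shape is more complex than any degree-1 curve.
2. Observable constraints: it meets the x-axis at x = 0 (among the integer gridlines); it crosses the y-axis at the gridline y = 0.
3. The integer polynomial consistent with all of this is the stated p.

3*x*y + 3*y^2 - 3*x + y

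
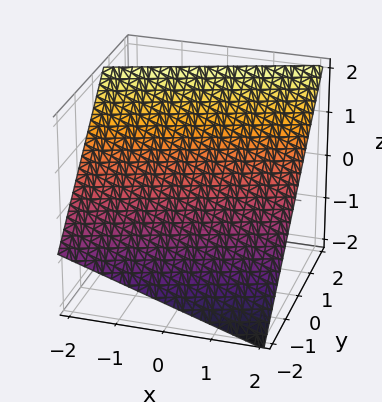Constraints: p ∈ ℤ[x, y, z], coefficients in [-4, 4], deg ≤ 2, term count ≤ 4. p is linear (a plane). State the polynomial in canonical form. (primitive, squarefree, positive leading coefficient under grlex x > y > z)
(a) Degree: every cross-section is a straight line — this is a plane, so deg p = 1.
(b) Checking where it meets the axes: one x-axis crossing is at x = 2.
(c) Together with the visible shape, these determine p as stated.

x - 3*y + 3*z - 2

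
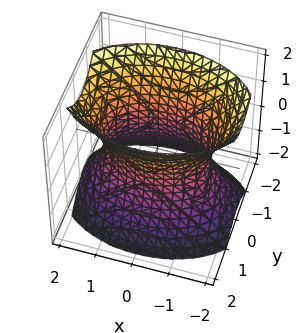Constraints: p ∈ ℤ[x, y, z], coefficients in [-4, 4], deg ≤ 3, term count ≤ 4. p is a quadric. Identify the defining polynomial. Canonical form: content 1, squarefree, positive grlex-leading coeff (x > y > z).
x^2 + 2*y^2 - z^2 - 2

(a) deg p = 2. One connected sheet with a waist; a quadric.
(b) Symmetries: it's symmetric under z → −z, forcing even powers of z; it's symmetric under x → −x, forcing even powers of x; mirror symmetry y ↦ −y ⇒ only even powers of y.
(c) Reading off the gridlines: among the integer gridlines, it crosses the y-axis at y ∈ {-1, 1}; no z-intercept at any integer in the box.
(d) Together with the visible shape, these determine p as stated.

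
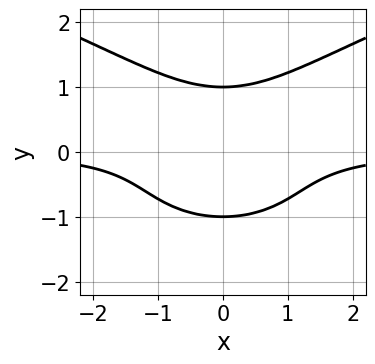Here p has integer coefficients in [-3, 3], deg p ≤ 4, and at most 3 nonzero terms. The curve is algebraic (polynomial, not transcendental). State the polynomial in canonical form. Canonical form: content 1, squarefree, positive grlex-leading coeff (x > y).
(a) deg p = 4. A generic line meets the curve in up to 4 points.
(b) Symmetries: it's symmetric under x → −x, forcing even powers of x.
(c) Against the integer gridlines: no x-intercept at any integer in the box; among the integer gridlines, it crosses the y-axis at y ∈ {-1, 1}.
(d) Fitting integer coefficients to these (and the overall shape) gives p.

y^4 - x^2*y - 1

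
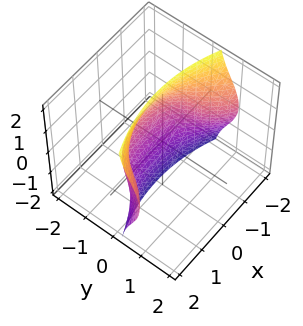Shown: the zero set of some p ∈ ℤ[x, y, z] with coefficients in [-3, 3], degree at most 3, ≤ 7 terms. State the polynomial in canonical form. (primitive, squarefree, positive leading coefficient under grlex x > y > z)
First, degree: a generic line meets the surface in up to 3 points, so deg p = 3.
Then, observable constraints: the surface avoids every integer z-axis point in the box.
Finally, putting this together gives p.

2*y^3 + 2*y*z^2 - x^2 + y + 2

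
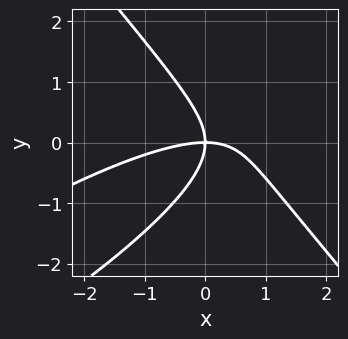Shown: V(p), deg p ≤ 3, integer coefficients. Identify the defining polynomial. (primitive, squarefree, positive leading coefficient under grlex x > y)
1. The degree is 3 — no degree-2 curve has this shape.
2. Reading off the gridlines: it meets the y-axis at y = 0 (among the integer gridlines); one x-axis crossing is at x = 0.
3. Assembling these constraints gives the stated polynomial.

x^3 - 2*x^2*y + 2*y^3 + 3*x*y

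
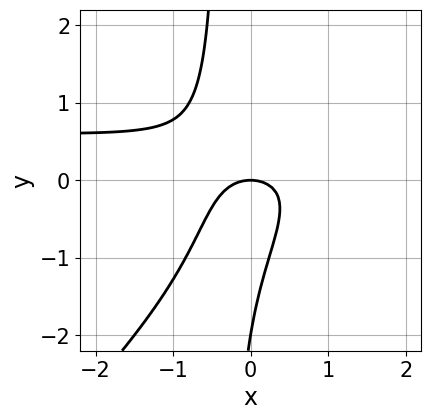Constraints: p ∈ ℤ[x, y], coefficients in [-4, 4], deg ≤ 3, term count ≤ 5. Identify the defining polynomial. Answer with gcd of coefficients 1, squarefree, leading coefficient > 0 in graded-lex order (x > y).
3*x^2*y - 3*x*y^2 - 2*x^2 - y^2 - 2*y

1. The degree is 3 — a generic line meets the curve in up to 3 points.
2. Reading off the gridlines: it crosses the x-axis at the gridline x = 0; the y-axis gridline crossings are at y ∈ {-2, 0}.
3. These observations pin down the coefficients.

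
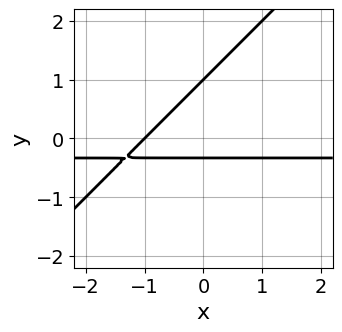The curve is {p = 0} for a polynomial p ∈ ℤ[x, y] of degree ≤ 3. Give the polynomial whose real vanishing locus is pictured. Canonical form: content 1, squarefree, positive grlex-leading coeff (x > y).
(a) deg p = 2. The shape is more complex than any degree-1 curve.
(b) Checking where it meets the axes: it meets the y-axis at y = 1 (among the integer gridlines); it crosses the x-axis at the gridline x = -1.
(c) These observations pin down the coefficients.

3*x*y - 3*y^2 + x + 2*y + 1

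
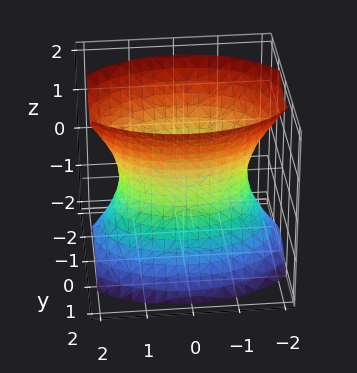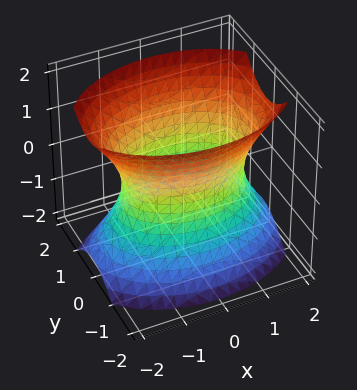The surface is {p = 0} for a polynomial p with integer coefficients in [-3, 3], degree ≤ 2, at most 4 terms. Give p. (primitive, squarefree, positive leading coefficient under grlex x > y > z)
x^2 + 2*y^2 - z^2 - 2

The degree is 2 — an hourglass — one-sheet hyperboloid; a quadric.
Symmetries: mirror symmetry y ↦ −y ⇒ only even powers of y; it's symmetric under z → −z, forcing even powers of z; it's symmetric under x → −x, forcing even powers of x.
From the visible intercepts: the surface avoids every integer z-axis point in the box; among the integer gridlines, it crosses the y-axis at y ∈ {-1, 1}.
Matching integer coefficients to the picture gives p.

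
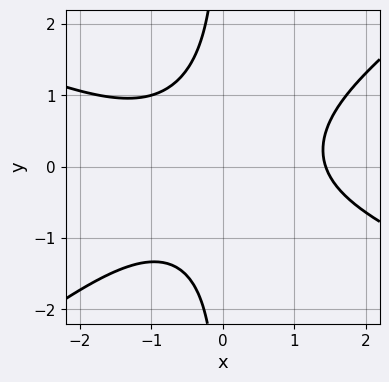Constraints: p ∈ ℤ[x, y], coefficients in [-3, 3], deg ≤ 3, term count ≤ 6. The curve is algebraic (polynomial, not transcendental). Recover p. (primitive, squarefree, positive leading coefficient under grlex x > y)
x^3 + x^2*y - 3*x*y^2 - 3

First, degree: a generic line meets the curve in up to 3 points, so deg p = 3.
Then, from the visible intercepts: no y-intercept at any integer in the box.
Finally, putting this together gives p.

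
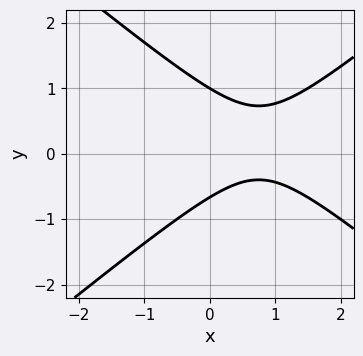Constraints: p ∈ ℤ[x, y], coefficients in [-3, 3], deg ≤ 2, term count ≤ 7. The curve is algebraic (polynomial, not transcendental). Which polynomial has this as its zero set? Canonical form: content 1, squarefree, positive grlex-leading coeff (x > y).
2*x^2 - 3*y^2 - 3*x + y + 2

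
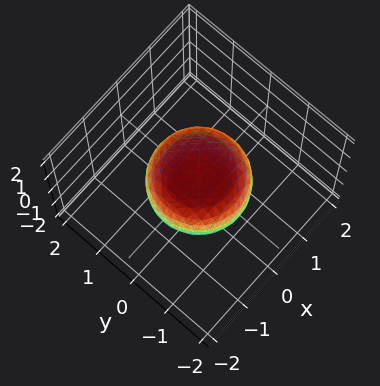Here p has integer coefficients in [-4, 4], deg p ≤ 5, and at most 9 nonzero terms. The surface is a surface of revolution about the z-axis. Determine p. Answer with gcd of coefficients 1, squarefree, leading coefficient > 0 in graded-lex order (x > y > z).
2*x^4 + 4*x^2*y^2 + 2*y^4 - x^2 - y^2 + 3*z^2 - 2

First, deg p = 4. A generic line meets the surface in up to 4 points.
Then, symmetries: the z-axis is an axis of rotation, so x and y enter only as x² + y².
Next, from the axis intercepts and sections: a circular section at z = 0 has radius between 1 and 2.
Finally, matching integer coefficients to the picture gives p.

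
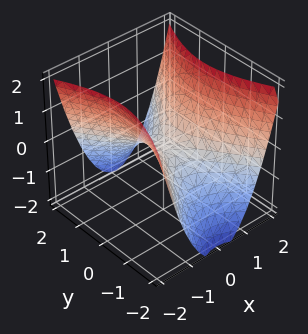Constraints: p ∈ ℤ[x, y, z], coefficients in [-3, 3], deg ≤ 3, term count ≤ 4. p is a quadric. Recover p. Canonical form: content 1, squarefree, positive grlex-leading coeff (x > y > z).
First, deg p = 2. A hyperbolic paraboloid; a quadric.
Next, symmetries: mirror symmetry y ↦ −y ⇒ only even powers of y; the x ↦ −x reflection is a symmetry, so x appears only in even powers.
Next, reading off the gridlines: one y-axis crossing is at y = 0; it crosses the z-axis at the gridline z = 0.
Finally, together with the visible shape, these determine p as stated.

2*x^2 - y^2 - 2*z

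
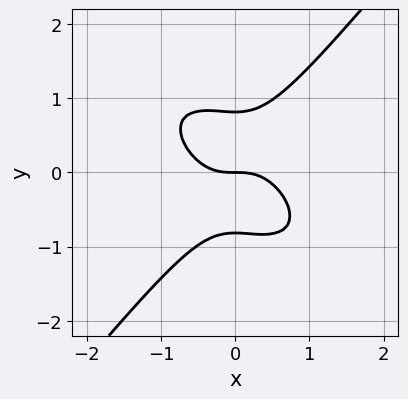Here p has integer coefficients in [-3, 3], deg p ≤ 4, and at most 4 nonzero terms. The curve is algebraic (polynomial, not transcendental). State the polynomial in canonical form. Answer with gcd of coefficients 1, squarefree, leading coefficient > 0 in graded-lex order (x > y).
Degree: the shape is more complex than any degree-2 curve, so deg p = 3.
Checking where it meets the axes: one x-axis crossing is at x = 0; one y-axis crossing is at y = 0.
Together with the visible shape, these determine p as stated.

3*x^3 + 2*x^2*y - 3*y^3 + 2*y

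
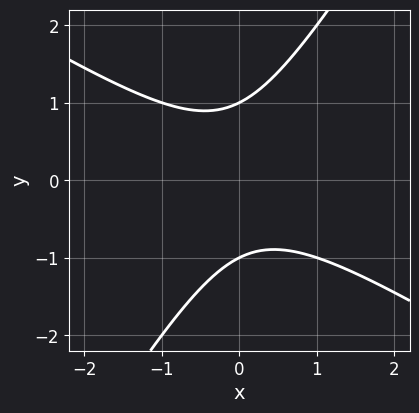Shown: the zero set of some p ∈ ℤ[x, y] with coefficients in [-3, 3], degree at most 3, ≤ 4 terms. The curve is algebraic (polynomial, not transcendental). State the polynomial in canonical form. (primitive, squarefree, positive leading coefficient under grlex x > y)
First, the degree is 2 — a generic line meets the curve in up to 2 points.
Then, against the integer gridlines: no x-intercept at any integer in the box; the y-axis gridline crossings are at y ∈ {-1, 1}.
Finally, solving for integer coefficients yields p as stated.

x^2 + x*y - y^2 + 1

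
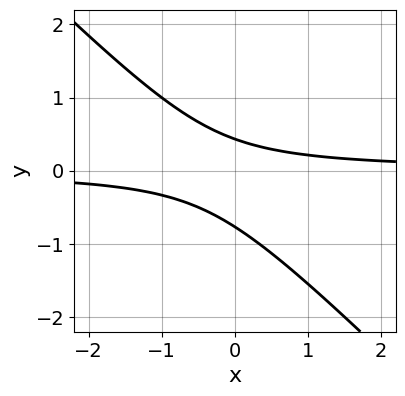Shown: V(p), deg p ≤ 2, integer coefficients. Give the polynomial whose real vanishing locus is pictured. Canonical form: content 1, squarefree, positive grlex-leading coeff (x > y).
3*x*y + 3*y^2 + y - 1

(a) deg p = 2. A generic line meets the curve in up to 2 points.
(b) Reading off the gridlines: the curve avoids every integer x-axis point in the box.
(c) Solving for integer coefficients yields p as stated.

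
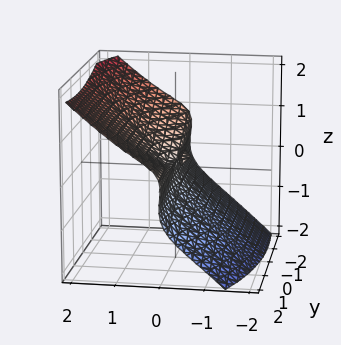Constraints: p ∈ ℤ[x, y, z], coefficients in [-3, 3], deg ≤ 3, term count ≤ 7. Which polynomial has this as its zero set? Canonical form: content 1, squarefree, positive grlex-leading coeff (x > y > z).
3*x^3 + x*y^2 - y*z^2 - 3*z^3 - 2*x*z

1. The picture has 2 separate pieces. They look like related sheets of one shape, so recover p as a whole.
2. The degree is 3 — a generic line meets the surface in up to 3 points.
3. Against the integer gridlines: one z-axis crossing is at z = 0; it crosses the x-axis at the gridline x = 0; the visible y-axis segment lies entirely on the surface.
4. The integer polynomial consistent with all of this is the stated p.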